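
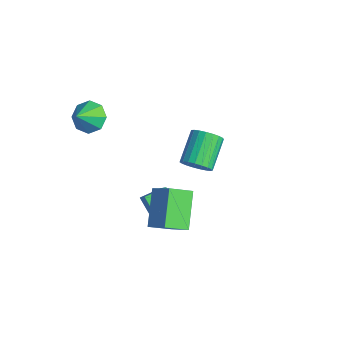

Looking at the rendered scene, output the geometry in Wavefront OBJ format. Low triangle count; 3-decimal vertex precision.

v -1.873 3.209 -3.585
v -1.154 3.499 -3.169
v -2.268 4.721 -2.098
v -2.987 4.431 -2.515
v -1.175 3.729 -3.453
v -2.29 4.951 -2.382
v -1.317 3.869 -3.76
v -2.431 5.091 -2.689
v -1.555 3.894 -4.037
v -2.669 5.116 -2.966
v -1.848 3.801 -4.236
v -2.962 5.023 -3.165
v -2.145 3.606 -4.322
v -3.259 4.828 -3.251
v -2.395 3.342 -4.281
v -3.509 4.564 -3.21
v -2.555 3.055 -4.12
v -3.669 4.277 -3.049
v -2.597 2.795 -3.866
v -3.711 4.017 -2.795
v -2.514 2.606 -3.564
v -3.628 3.828 -2.493
v -2.319 2.522 -3.265
v -3.434 3.744 -2.195
v -2.048 2.556 -3.022
v -3.162 3.778 -1.951
v -1.746 2.703 -2.876
v -2.861 3.925 -1.806
v -1.467 2.938 -2.853
v -2.581 4.16 -1.783
v -1.257 3.22 -2.957
v -2.371 4.442 -1.886
v 2.683 -1.755 -1.706
v 1.313 -0.818 -0.371
v 2.909 -0.609 -2.277
v 1.54 0.328 -0.942
v 3.92 -1.468 -0.638
v 2.551 -0.531 0.697
v 4.147 -0.322 -1.209
v 2.777 0.615 0.126
v 0.084 -0.901 -2.331
v 0.892 -1.03 -1.399
v 0.058 0.274 -2.146
v 0.866 0.145 -1.214
v 0.834 -0.785 -2.966
v 1.642 -0.914 -2.034
v 0.808 0.39 -2.781
v 1.616 0.261 -1.849
v -3.144 -2.026 1.843
v -2.263 -1.799 1.57
v -2.616 -2.934 2.797
v -2.505 -1.375 2.108
v -3.122 -1.332 2.491
v -3.752 -1.695 2.494
v -4.026 -2.252 2.115
v -3.783 -2.676 1.577
v -3.167 -2.719 1.194
v -2.537 -2.356 1.192
f 2 1 5
f 2 5 3
f 3 5 6
f 3 6 4
f 5 1 7
f 5 7 6
f 6 7 8
f 6 8 4
f 7 1 9
f 7 9 8
f 8 9 10
f 8 10 4
f 9 1 11
f 9 11 10
f 10 11 12
f 10 12 4
f 11 1 13
f 11 13 12
f 12 13 14
f 12 14 4
f 13 1 15
f 13 15 14
f 14 15 16
f 14 16 4
f 15 1 17
f 15 17 16
f 16 17 18
f 16 18 4
f 17 1 19
f 17 19 18
f 18 19 20
f 18 20 4
f 19 1 21
f 19 21 20
f 20 21 22
f 20 22 4
f 21 1 23
f 21 23 22
f 22 23 24
f 22 24 4
f 23 1 25
f 23 25 24
f 24 25 26
f 24 26 4
f 25 1 27
f 25 27 26
f 26 27 28
f 26 28 4
f 27 1 29
f 27 29 28
f 28 29 30
f 28 30 4
f 29 1 31
f 29 31 30
f 30 31 32
f 30 32 4
f 31 1 2
f 31 2 32
f 32 2 3
f 32 3 4
f 34 36 33
f 37 34 33
f 33 36 35
f 35 37 33
f 34 40 36
f 38 34 37
f 38 40 34
f 36 40 35
f 39 37 35
f 35 40 39
f 39 38 37
f 40 38 39
f 42 44 41
f 45 42 41
f 41 44 43
f 43 45 41
f 42 48 44
f 46 42 45
f 46 48 42
f 44 48 43
f 47 45 43
f 43 48 47
f 47 46 45
f 48 46 47
f 50 49 52
f 50 52 51
f 52 49 53
f 52 53 51
f 53 49 54
f 53 54 51
f 54 49 55
f 54 55 51
f 55 49 56
f 55 56 51
f 56 49 57
f 56 57 51
f 57 49 58
f 57 58 51
f 58 49 50
f 58 50 51



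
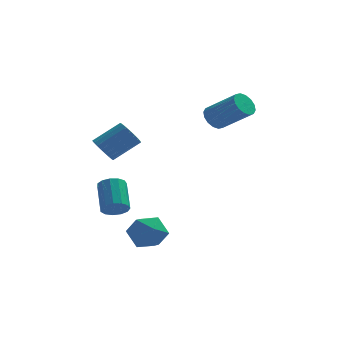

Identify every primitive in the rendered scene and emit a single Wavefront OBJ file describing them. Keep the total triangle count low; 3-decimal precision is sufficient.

v -3.094 0.686 -1.52
v -2.501 1.014 -1.816
v -2.732 2.442 -0.695
v -3.326 2.114 -0.4
v -2.828 1.139 -2.042
v -3.06 2.566 -0.921
v -3.241 1.119 -2.102
v -3.472 2.547 -0.981
v -3.606 0.962 -1.978
v -3.837 2.39 -0.857
v -3.81 0.718 -1.708
v -4.041 2.146 -0.587
v -3.786 0.463 -1.379
v -4.017 1.891 -0.258
v -3.542 0.279 -1.095
v -3.774 1.707 0.026
v -3.157 0.225 -0.945
v -3.388 1.652 0.176
v -2.752 0.316 -0.979
v -2.983 1.744 0.142
v -2.455 0.526 -1.184
v -2.686 1.953 -0.063
v -2.362 0.786 -1.496
v -2.593 2.214 -0.375
v -3.514 -1.868 3.397
v -3.022 -2.019 2.823
v -1.735 -1.504 3.79
v -2.226 -1.352 4.363
v -3.101 -1.714 2.765
v -1.814 -1.199 3.732
v -3.251 -1.436 2.816
v -1.963 -0.92 3.782
v -3.446 -1.232 2.968
v -2.159 -0.717 3.934
v -3.653 -1.138 3.193
v -2.366 -0.623 4.159
v -3.836 -1.171 3.454
v -2.549 -0.655 4.42
v -3.963 -1.324 3.705
v -2.676 -0.808 4.671
v -4.012 -1.571 3.903
v -2.725 -1.055 4.869
v -3.976 -1.869 4.013
v -2.689 -1.353 4.979
v -3.859 -2.167 4.017
v -2.572 -1.651 4.983
v -3.683 -2.413 3.913
v -2.396 -1.898 4.879
v -3.477 -2.566 3.72
v -2.19 -2.05 4.687
v -3.278 -2.597 3.472
v -1.991 -2.081 4.438
v -3.119 -2.502 3.21
v -1.832 -1.987 4.177
v -3.029 -2.298 2.981
v -1.742 -1.782 3.947
v 1.723 4.342 3.375
v 2.216 4.881 3.132
v 3.731 4.056 4.382
v 3.237 3.518 4.625
v 2.039 5.04 3.452
v 3.554 4.216 4.702
v 1.777 5.012 3.751
v 3.292 4.188 5.001
v 1.5 4.805 3.949
v 3.015 3.98 5.199
v 1.283 4.473 3.994
v 2.798 3.649 5.244
v 1.184 4.107 3.872
v 2.699 3.283 5.123
v 1.229 3.804 3.618
v 2.744 2.979 4.868
v 1.406 3.644 3.298
v 2.921 2.82 4.548
v 1.668 3.672 2.999
v 3.183 2.848 4.249
v 1.945 3.88 2.801
v 3.46 3.055 4.051
v 2.162 4.211 2.756
v 3.677 3.387 4.006
v 2.261 4.577 2.877
v 3.776 3.753 4.128
v -1.769 -0.848 -1.522
v -0.938 -1.47 -1.147
v -1.942 -1.93 -2.933
v -1.111 -2.552 -2.558
v -2.074 -2.536 -2.02
v -1.967 -1.868 -1.148
v -0.913 -1.532 -2.932
v -0.806 -0.864 -2.06
v -0.408 -1.893 -2.019
v -1.126 -2.514 -1.455
v -1.754 -0.886 -2.625
v -2.472 -1.507 -2.061
f 2 1 5
f 2 5 3
f 3 5 6
f 3 6 4
f 5 1 7
f 5 7 6
f 6 7 8
f 6 8 4
f 7 1 9
f 7 9 8
f 8 9 10
f 8 10 4
f 9 1 11
f 9 11 10
f 10 11 12
f 10 12 4
f 11 1 13
f 11 13 12
f 12 13 14
f 12 14 4
f 13 1 15
f 13 15 14
f 14 15 16
f 14 16 4
f 15 1 17
f 15 17 16
f 16 17 18
f 16 18 4
f 17 1 19
f 17 19 18
f 18 19 20
f 18 20 4
f 19 1 21
f 19 21 20
f 20 21 22
f 20 22 4
f 21 1 23
f 21 23 22
f 22 23 24
f 22 24 4
f 23 1 2
f 23 2 24
f 24 2 3
f 24 3 4
f 26 25 29
f 26 29 27
f 27 29 30
f 27 30 28
f 29 25 31
f 29 31 30
f 30 31 32
f 30 32 28
f 31 25 33
f 31 33 32
f 32 33 34
f 32 34 28
f 33 25 35
f 33 35 34
f 34 35 36
f 34 36 28
f 35 25 37
f 35 37 36
f 36 37 38
f 36 38 28
f 37 25 39
f 37 39 38
f 38 39 40
f 38 40 28
f 39 25 41
f 39 41 40
f 40 41 42
f 40 42 28
f 41 25 43
f 41 43 42
f 42 43 44
f 42 44 28
f 43 25 45
f 43 45 44
f 44 45 46
f 44 46 28
f 45 25 47
f 45 47 46
f 46 47 48
f 46 48 28
f 47 25 49
f 47 49 48
f 48 49 50
f 48 50 28
f 49 25 51
f 49 51 50
f 50 51 52
f 50 52 28
f 51 25 53
f 51 53 52
f 52 53 54
f 52 54 28
f 53 25 55
f 53 55 54
f 54 55 56
f 54 56 28
f 55 25 26
f 55 26 56
f 56 26 27
f 56 27 28
f 58 57 61
f 58 61 59
f 59 61 62
f 59 62 60
f 61 57 63
f 61 63 62
f 62 63 64
f 62 64 60
f 63 57 65
f 63 65 64
f 64 65 66
f 64 66 60
f 65 57 67
f 65 67 66
f 66 67 68
f 66 68 60
f 67 57 69
f 67 69 68
f 68 69 70
f 68 70 60
f 69 57 71
f 69 71 70
f 70 71 72
f 70 72 60
f 71 57 73
f 71 73 72
f 72 73 74
f 72 74 60
f 73 57 75
f 73 75 74
f 74 75 76
f 74 76 60
f 75 57 77
f 75 77 76
f 76 77 78
f 76 78 60
f 77 57 79
f 77 79 78
f 78 79 80
f 78 80 60
f 79 57 81
f 79 81 80
f 80 81 82
f 80 82 60
f 81 57 58
f 81 58 82
f 82 58 59
f 82 59 60
f 83 94 88
f 83 88 84
f 83 84 90
f 83 90 93
f 83 93 94
f 84 88 92
f 88 94 87
f 94 93 85
f 93 90 89
f 90 84 91
f 86 92 87
f 86 87 85
f 86 85 89
f 86 89 91
f 86 91 92
f 87 92 88
f 85 87 94
f 89 85 93
f 91 89 90
f 92 91 84



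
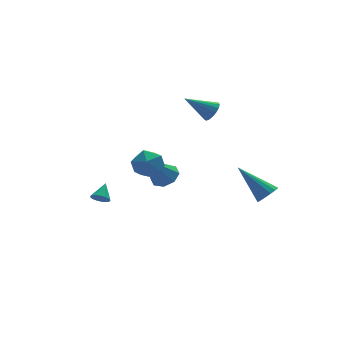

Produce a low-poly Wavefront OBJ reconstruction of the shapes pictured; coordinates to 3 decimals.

v 1.296 2.898 -2.029
v 1.918 2.456 -1.728
v 0.284 2.522 -0.491
v 1.949 3.06 -1.56
v 1.598 3.569 -1.667
v 1.07 3.685 -1.986
v 0.675 3.34 -2.33
v 0.644 2.736 -2.498
v 0.995 2.227 -2.392
v 1.523 2.111 -2.073
v 4.33 -3.288 -0.606
v 4.788 -3.433 -0.14
v 3.27 -2.032 0.826
v 4.909 -3.15 -0.299
v 4.874 -2.903 -0.541
v 4.694 -2.76 -0.8
v 4.416 -2.759 -1.007
v 4.115 -2.899 -1.107
v 3.871 -3.143 -1.073
v 3.751 -3.427 -0.913
v 3.785 -3.673 -0.671
v 3.966 -3.816 -0.412
v 4.244 -3.818 -0.205
v 4.545 -3.678 -0.105
v -2.818 0.746 -1.664
v -2.387 0.482 -1.733
v -2.322 1.394 -1.036
v -2.382 0.65 -1.91
v -2.476 0.84 -2.031
v -2.649 1.008 -2.068
v -2.86 1.117 -2.013
v -3.062 1.14 -1.877
v -3.208 1.074 -1.694
v -3.265 0.932 -1.503
v -3.219 0.748 -1.349
v -3.082 0.563 -1.268
v -2.884 0.421 -1.277
v -2.671 0.353 -1.376
v -2.492 0.375 -1.54
v -1.611 -1.182 2.07
v -1.015 -1.357 1.398
v -1.565 -2.603 2.482
v -0.969 -2.778 1.81
v -0.714 -2.268 2.525
v -0.743 -1.39 2.271
v -1.837 -2.57 1.609
v -1.866 -1.692 1.355
v -1.155 -2.216 1.113
v -0.461 -2.029 1.679
v -2.119 -1.931 2.201
v -1.425 -1.744 2.767
v 3.867 2.992 2.126
v 4.253 3.385 2.489
v 2.533 3.408 3.094
v 4.146 3.575 2.26
v 3.975 3.631 2.001
v 3.78 3.541 1.77
v 3.604 3.325 1.62
v 3.488 3.033 1.587
v 3.46 2.731 1.677
v 3.524 2.49 1.87
v 3.667 2.363 2.121
v 3.856 2.38 2.374
v 4.047 2.538 2.57
v 4.197 2.8 2.664
v 4.272 3.105 2.635
f 2 1 4
f 2 4 3
f 4 1 5
f 4 5 3
f 5 1 6
f 5 6 3
f 6 1 7
f 6 7 3
f 7 1 8
f 7 8 3
f 8 1 9
f 8 9 3
f 9 1 10
f 9 10 3
f 10 1 2
f 10 2 3
f 12 11 14
f 12 14 13
f 14 11 15
f 14 15 13
f 15 11 16
f 15 16 13
f 16 11 17
f 16 17 13
f 17 11 18
f 17 18 13
f 18 11 19
f 18 19 13
f 19 11 20
f 19 20 13
f 20 11 21
f 20 21 13
f 21 11 22
f 21 22 13
f 22 11 23
f 22 23 13
f 23 11 24
f 23 24 13
f 24 11 12
f 24 12 13
f 26 25 28
f 26 28 27
f 28 25 29
f 28 29 27
f 29 25 30
f 29 30 27
f 30 25 31
f 30 31 27
f 31 25 32
f 31 32 27
f 32 25 33
f 32 33 27
f 33 25 34
f 33 34 27
f 34 25 35
f 34 35 27
f 35 25 36
f 35 36 27
f 36 25 37
f 36 37 27
f 37 25 38
f 37 38 27
f 38 25 39
f 38 39 27
f 39 25 26
f 39 26 27
f 40 51 45
f 40 45 41
f 40 41 47
f 40 47 50
f 40 50 51
f 41 45 49
f 45 51 44
f 51 50 42
f 50 47 46
f 47 41 48
f 43 49 44
f 43 44 42
f 43 42 46
f 43 46 48
f 43 48 49
f 44 49 45
f 42 44 51
f 46 42 50
f 48 46 47
f 49 48 41
f 53 52 55
f 53 55 54
f 55 52 56
f 55 56 54
f 56 52 57
f 56 57 54
f 57 52 58
f 57 58 54
f 58 52 59
f 58 59 54
f 59 52 60
f 59 60 54
f 60 52 61
f 60 61 54
f 61 52 62
f 61 62 54
f 62 52 63
f 62 63 54
f 63 52 64
f 63 64 54
f 64 52 65
f 64 65 54
f 65 52 66
f 65 66 54
f 66 52 53
f 66 53 54



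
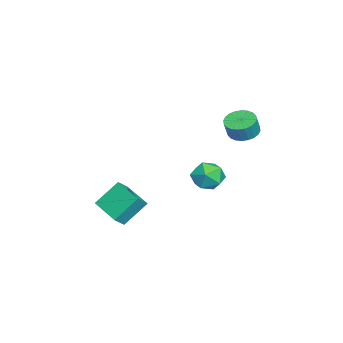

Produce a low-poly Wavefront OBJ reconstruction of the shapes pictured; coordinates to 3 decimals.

v -0.786 2.797 -0.896
v -0.257 2.591 0.075
v -0.463 1.089 -1.435
v 0.066 0.883 -0.464
v -1.047 1.046 -0.474
v -1.246 2.102 -0.141
v 0.526 1.578 -1.219
v 0.327 2.634 -0.886
v 0.555 1.837 -0.125
v -0.418 1.508 0.336
v -0.302 2.172 -1.696
v -1.275 1.843 -1.235
v -0.767 3.783 2.858
v 0.105 3.802 2.506
v 0.538 3.636 3.569
v -0.333 3.617 3.922
v 0.051 4.157 2.584
v 0.484 3.991 3.647
v -0.127 4.454 2.703
v 0.306 4.288 3.766
v -0.403 4.65 2.846
v 0.03 4.484 3.909
v -0.734 4.713 2.99
v -0.3 4.547 4.054
v -1.07 4.635 3.115
v -0.636 4.469 4.178
v -1.36 4.427 3.201
v -0.926 4.261 4.264
v -1.559 4.121 3.234
v -1.126 3.955 4.297
v -1.638 3.764 3.211
v -1.205 3.598 4.274
v -1.584 3.409 3.133
v -1.151 3.243 4.196
v -1.406 3.112 3.014
v -0.973 2.946 4.077
v -1.13 2.916 2.871
v -0.697 2.75 3.934
v -0.8 2.853 2.726
v -0.366 2.687 3.79
v -0.464 2.931 2.602
v -0.03 2.765 3.665
v -0.174 3.139 2.516
v 0.26 2.973 3.579
v 0.026 3.445 2.483
v 0.459 3.279 3.546
v -1.286 -4.34 -4.337
v -0.651 -4.753 -3.654
v -2.042 -3.124 -2.898
v -1.407 -3.537 -2.215
v 0.167 -2.883 -4.805
v 0.802 -3.296 -4.122
v -0.589 -1.667 -3.366
v 0.046 -2.08 -2.683
f 1 12 6
f 1 6 2
f 1 2 8
f 1 8 11
f 1 11 12
f 2 6 10
f 6 12 5
f 12 11 3
f 11 8 7
f 8 2 9
f 4 10 5
f 4 5 3
f 4 3 7
f 4 7 9
f 4 9 10
f 5 10 6
f 3 5 12
f 7 3 11
f 9 7 8
f 10 9 2
f 14 13 17
f 14 17 15
f 15 17 18
f 15 18 16
f 17 13 19
f 17 19 18
f 18 19 20
f 18 20 16
f 19 13 21
f 19 21 20
f 20 21 22
f 20 22 16
f 21 13 23
f 21 23 22
f 22 23 24
f 22 24 16
f 23 13 25
f 23 25 24
f 24 25 26
f 24 26 16
f 25 13 27
f 25 27 26
f 26 27 28
f 26 28 16
f 27 13 29
f 27 29 28
f 28 29 30
f 28 30 16
f 29 13 31
f 29 31 30
f 30 31 32
f 30 32 16
f 31 13 33
f 31 33 32
f 32 33 34
f 32 34 16
f 33 13 35
f 33 35 34
f 34 35 36
f 34 36 16
f 35 13 37
f 35 37 36
f 36 37 38
f 36 38 16
f 37 13 39
f 37 39 38
f 38 39 40
f 38 40 16
f 39 13 41
f 39 41 40
f 40 41 42
f 40 42 16
f 41 13 43
f 41 43 42
f 42 43 44
f 42 44 16
f 43 13 45
f 43 45 44
f 44 45 46
f 44 46 16
f 45 13 14
f 45 14 46
f 46 14 15
f 46 15 16
f 48 50 47
f 51 48 47
f 47 50 49
f 49 51 47
f 48 54 50
f 52 48 51
f 52 54 48
f 50 54 49
f 53 51 49
f 49 54 53
f 53 52 51
f 54 52 53



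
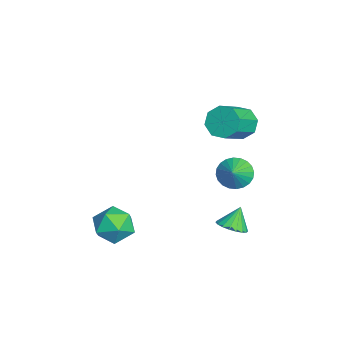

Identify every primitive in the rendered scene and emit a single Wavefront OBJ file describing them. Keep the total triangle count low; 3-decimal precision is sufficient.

v 3.837 3.173 -0.913
v 4.533 3.001 -0.559
v 3.403 3.607 0.153
v 4.584 3.334 -0.674
v 4.486 3.635 -0.837
v 4.259 3.845 -1.014
v 3.949 3.922 -1.172
v 3.617 3.851 -1.278
v 3.329 3.645 -1.312
v 3.141 3.346 -1.267
v 3.091 3.013 -1.152
v 3.188 2.711 -0.989
v 3.415 2.501 -0.812
v 3.725 2.425 -0.655
v 4.057 2.496 -0.548
v 4.346 2.702 -0.514
v -0.869 3.835 3.047
v -0.201 4.484 2.814
v 1.058 3.533 3.78
v 0.389 2.885 4.013
v -0.551 4.653 3.437
v 0.707 3.702 4.404
v -1.088 4.343 3.831
v 0.17 3.392 4.798
v -1.497 3.736 3.766
v -0.238 2.785 4.733
v -1.538 3.187 3.28
v -0.279 2.236 4.246
v -1.187 3.018 2.656
v 0.071 2.067 3.623
v -0.65 3.328 2.262
v 0.608 2.377 3.229
v -0.242 3.935 2.327
v 1.017 2.984 3.294
v -2.398 3.733 -1.781
v -1.911 4.438 -2.215
v -1.382 3.527 -0.979
v -2.087 4.627 -1.943
v -2.31 4.68 -1.647
v -2.547 4.589 -1.371
v -2.76 4.367 -1.158
v -2.919 4.049 -1.039
v -2.998 3.683 -1.033
v -2.986 3.325 -1.141
v -2.884 3.029 -1.347
v -2.708 2.84 -1.618
v -2.485 2.787 -1.915
v -2.249 2.878 -2.19
v -2.035 3.1 -2.404
v -1.876 3.418 -2.523
v -1.797 3.784 -2.528
v -1.81 4.142 -2.42
v 3.353 -1.327 -1.59
v 3.956 -2.069 -0.957
v 1.964 -2.551 -1.703
v 2.567 -3.293 -1.07
v 2.156 -2.334 -0.594
v 3.015 -1.578 -0.524
v 2.905 -3.042 -2.136
v 3.764 -2.286 -2.066
v 3.678 -3.129 -1.294
v 3.216 -2.692 -0.342
v 2.704 -1.928 -2.318
v 2.242 -1.491 -1.366
f 2 1 4
f 2 4 3
f 4 1 5
f 4 5 3
f 5 1 6
f 5 6 3
f 6 1 7
f 6 7 3
f 7 1 8
f 7 8 3
f 8 1 9
f 8 9 3
f 9 1 10
f 9 10 3
f 10 1 11
f 10 11 3
f 11 1 12
f 11 12 3
f 12 1 13
f 12 13 3
f 13 1 14
f 13 14 3
f 14 1 15
f 14 15 3
f 15 1 16
f 15 16 3
f 16 1 2
f 16 2 3
f 18 17 21
f 18 21 19
f 19 21 22
f 19 22 20
f 21 17 23
f 21 23 22
f 22 23 24
f 22 24 20
f 23 17 25
f 23 25 24
f 24 25 26
f 24 26 20
f 25 17 27
f 25 27 26
f 26 27 28
f 26 28 20
f 27 17 29
f 27 29 28
f 28 29 30
f 28 30 20
f 29 17 31
f 29 31 30
f 30 31 32
f 30 32 20
f 31 17 33
f 31 33 32
f 32 33 34
f 32 34 20
f 33 17 18
f 33 18 34
f 34 18 19
f 34 19 20
f 36 35 38
f 36 38 37
f 38 35 39
f 38 39 37
f 39 35 40
f 39 40 37
f 40 35 41
f 40 41 37
f 41 35 42
f 41 42 37
f 42 35 43
f 42 43 37
f 43 35 44
f 43 44 37
f 44 35 45
f 44 45 37
f 45 35 46
f 45 46 37
f 46 35 47
f 46 47 37
f 47 35 48
f 47 48 37
f 48 35 49
f 48 49 37
f 49 35 50
f 49 50 37
f 50 35 51
f 50 51 37
f 51 35 52
f 51 52 37
f 52 35 36
f 52 36 37
f 53 64 58
f 53 58 54
f 53 54 60
f 53 60 63
f 53 63 64
f 54 58 62
f 58 64 57
f 64 63 55
f 63 60 59
f 60 54 61
f 56 62 57
f 56 57 55
f 56 55 59
f 56 59 61
f 56 61 62
f 57 62 58
f 55 57 64
f 59 55 63
f 61 59 60
f 62 61 54



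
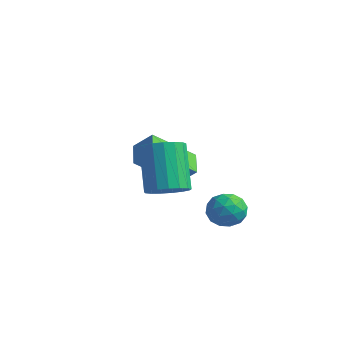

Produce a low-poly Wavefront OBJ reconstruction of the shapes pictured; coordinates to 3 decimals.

v 2.911 2.722 -1.371
v 3.437 2.913 -1.896
v 3.443 1.607 -1.244
v 3.969 1.798 -1.769
v 3.97 2.141 -1.082
v 3.641 2.83 -1.16
v 3.239 1.69 -1.98
v 2.91 2.379 -2.058
v 3.64 2.276 -2.272
v 4.092 2.554 -1.717
v 2.788 1.966 -1.423
v 3.24 2.244 -0.868
v 3.127 2.915 -1.644
v 3.753 1.605 -1.496
v 3.753 1.806 -1.092
v 4.062 1.918 -1.4
v 3.247 2.866 -1.212
v 3.557 2.979 -1.521
v 3.87 2.525 -1.043
v 3.323 1.541 -1.619
v 3.633 1.654 -1.928
v 2.818 2.602 -1.74
v 3.127 2.714 -2.048
v 3.01 1.995 -2.097
v 3.556 2.653 -2.174
v 3.868 1.998 -2.1
v 3.439 1.934 -2.223
v 3.246 2.339 -2.269
v 3.821 2.817 -1.848
v 4.134 2.161 -1.774
v 4.134 2.363 -1.37
v 3.941 2.768 -1.416
v 3.941 2.442 -2.069
v 2.746 2.359 -1.366
v 3.059 1.703 -1.292
v 2.939 1.752 -1.724
v 2.746 2.157 -1.77
v 3.012 2.522 -1.04
v 3.324 1.867 -0.966
v 3.634 2.181 -0.871
v 3.441 2.586 -0.917
v 2.939 2.078 -1.071
v -0.975 2.018 -0.816
v -1.688 2.665 -0.422
v -0.311 3.558 -2.145
v -1.024 4.205 -1.751
v -0.296 2.335 -0.109
v -1.009 2.982 0.285
v 0.368 3.875 -1.438
v -0.345 4.522 -1.044
v 2.647 0.241 -0.188
v 3.142 -0.187 0.272
v 2.208 0.471 1.889
v 1.713 0.899 1.428
v 3.319 0.15 0.236
v 2.385 0.809 1.853
v 3.342 0.509 0.104
v 2.408 1.167 1.721
v 3.206 0.806 -0.096
v 2.272 1.464 1.521
v 2.941 0.973 -0.317
v 2.007 1.632 1.3
v 2.61 0.973 -0.508
v 1.676 1.632 1.109
v 2.287 0.805 -0.626
v 1.353 1.464 0.99
v 2.046 0.508 -0.644
v 1.112 1.166 0.973
v 1.943 0.149 -0.558
v 1.009 0.808 1.059
v 2.002 -0.188 -0.386
v 1.068 0.47 1.23
v 2.208 -0.428 -0.17
v 1.274 0.231 1.447
v 2.515 -0.514 0.042
v 1.581 0.145 1.659
v 2.852 -0.427 0.202
v 1.918 0.232 1.819
f 1 38 17
f 38 12 41
f 17 41 6
f 38 41 17
f 1 17 13
f 17 6 18
f 13 18 2
f 17 18 13
f 1 13 22
f 13 2 23
f 22 23 8
f 13 23 22
f 1 22 34
f 22 8 37
f 34 37 11
f 22 37 34
f 1 34 38
f 34 11 42
f 38 42 12
f 34 42 38
f 2 18 29
f 18 6 32
f 29 32 10
f 18 32 29
f 6 41 19
f 41 12 40
f 19 40 5
f 41 40 19
f 12 42 39
f 42 11 35
f 39 35 3
f 42 35 39
f 11 37 36
f 37 8 24
f 36 24 7
f 37 24 36
f 8 23 28
f 23 2 25
f 28 25 9
f 23 25 28
f 4 30 16
f 30 10 31
f 16 31 5
f 30 31 16
f 4 16 14
f 16 5 15
f 14 15 3
f 16 15 14
f 4 14 21
f 14 3 20
f 21 20 7
f 14 20 21
f 4 21 26
f 21 7 27
f 26 27 9
f 21 27 26
f 4 26 30
f 26 9 33
f 30 33 10
f 26 33 30
f 5 31 19
f 31 10 32
f 19 32 6
f 31 32 19
f 3 15 39
f 15 5 40
f 39 40 12
f 15 40 39
f 7 20 36
f 20 3 35
f 36 35 11
f 20 35 36
f 9 27 28
f 27 7 24
f 28 24 8
f 27 24 28
f 10 33 29
f 33 9 25
f 29 25 2
f 33 25 29
f 44 46 43
f 47 44 43
f 43 46 45
f 45 47 43
f 44 50 46
f 48 44 47
f 48 50 44
f 46 50 45
f 49 47 45
f 45 50 49
f 49 48 47
f 50 48 49
f 52 51 55
f 52 55 53
f 53 55 56
f 53 56 54
f 55 51 57
f 55 57 56
f 56 57 58
f 56 58 54
f 57 51 59
f 57 59 58
f 58 59 60
f 58 60 54
f 59 51 61
f 59 61 60
f 60 61 62
f 60 62 54
f 61 51 63
f 61 63 62
f 62 63 64
f 62 64 54
f 63 51 65
f 63 65 64
f 64 65 66
f 64 66 54
f 65 51 67
f 65 67 66
f 66 67 68
f 66 68 54
f 67 51 69
f 67 69 68
f 68 69 70
f 68 70 54
f 69 51 71
f 69 71 70
f 70 71 72
f 70 72 54
f 71 51 73
f 71 73 72
f 72 73 74
f 72 74 54
f 73 51 75
f 73 75 74
f 74 75 76
f 74 76 54
f 75 51 77
f 75 77 76
f 76 77 78
f 76 78 54
f 77 51 52
f 77 52 78
f 78 52 53
f 78 53 54



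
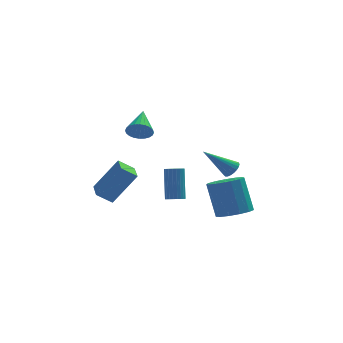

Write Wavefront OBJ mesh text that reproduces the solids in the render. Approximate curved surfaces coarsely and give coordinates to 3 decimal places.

v -0.906 0.912 2.091
v -0.679 0.601 2.639
v -0.534 2.308 2.729
v -0.463 0.61 2.492
v -0.314 0.665 2.285
v -0.256 0.758 2.047
v -0.296 0.874 1.817
v -0.43 0.996 1.628
v -0.636 1.105 1.509
v -0.883 1.185 1.48
v -1.134 1.223 1.543
v -1.35 1.213 1.69
v -1.499 1.158 1.898
v -1.557 1.065 2.135
v -1.516 0.949 2.366
v -1.383 0.827 2.555
v -1.177 0.718 2.673
v -0.93 0.639 2.703
v -2.009 2.631 -3.557
v -2.795 2.68 -2.974
v -2 3.808 -3.643
v -2.786 3.857 -3.06
v -0.774 2.743 -1.9
v -1.56 2.792 -1.317
v -0.765 3.92 -1.986
v -1.551 3.969 -1.403
v 3.806 2.651 -1.755
v 4.161 2.531 -1.366
v 2.414 2.729 -0.465
v 4.169 2.756 -1.37
v 4.116 2.962 -1.44
v 4.008 3.114 -1.566
v 3.866 3.186 -1.723
v 3.713 3.166 -1.887
v 3.577 3.057 -2.028
v 3.48 2.877 -2.121
v 3.439 2.658 -2.151
v 3.462 2.438 -2.113
v 3.545 2.255 -2.013
v 3.672 2.14 -1.868
v 3.823 2.113 -1.704
v 3.971 2.18 -1.549
v 4.09 2.328 -1.429
v 4.006 2.72 -4.886
v 4.655 3.398 -5.087
v 4.324 4.258 -3.255
v 3.674 3.58 -3.054
v 4.179 3.586 -5.261
v 3.848 4.446 -3.43
v 3.648 3.5 -5.316
v 3.317 4.36 -3.485
v 3.23 3.165 -5.235
v 2.899 4.025 -3.404
v 3.059 2.69 -5.043
v 2.728 3.55 -3.211
v 3.188 2.224 -4.8
v 2.857 3.084 -2.969
v 3.577 1.915 -4.585
v 3.246 2.775 -2.754
v 4.102 1.862 -4.465
v 3.771 2.722 -2.634
v 4.596 2.082 -4.479
v 4.265 2.942 -2.648
v 4.903 2.504 -4.622
v 4.572 3.364 -2.791
v 4.925 2.994 -4.848
v 4.594 3.854 -3.017
v 0.964 2.144 -3.298
v 1.292 2.464 -3.496
v 1.385 3.357 -1.901
v 1.056 3.036 -1.702
v 1.123 2.553 -3.536
v 1.216 3.446 -1.941
v 0.93 2.58 -3.54
v 1.023 3.472 -1.945
v 0.742 2.54 -3.506
v 0.835 3.433 -1.911
v 0.588 2.44 -3.441
v 0.68 3.333 -1.846
v 0.49 2.295 -3.355
v 0.583 3.187 -1.76
v 0.465 2.127 -3.259
v 0.558 3.019 -1.664
v 0.516 1.961 -3.169
v 0.609 2.853 -1.574
v 0.635 1.823 -3.099
v 0.728 2.716 -1.504
v 0.804 1.734 -3.059
v 0.897 2.627 -1.464
v 0.997 1.708 -3.055
v 1.09 2.6 -1.46
v 1.185 1.747 -3.089
v 1.278 2.64 -1.494
v 1.34 1.847 -3.154
v 1.432 2.74 -1.559
v 1.437 1.993 -3.24
v 1.53 2.885 -1.645
v 1.462 2.161 -3.336
v 1.555 3.053 -1.741
v 1.411 2.327 -3.426
v 1.504 3.219 -1.831
f 2 1 4
f 2 4 3
f 4 1 5
f 4 5 3
f 5 1 6
f 5 6 3
f 6 1 7
f 6 7 3
f 7 1 8
f 7 8 3
f 8 1 9
f 8 9 3
f 9 1 10
f 9 10 3
f 10 1 11
f 10 11 3
f 11 1 12
f 11 12 3
f 12 1 13
f 12 13 3
f 13 1 14
f 13 14 3
f 14 1 15
f 14 15 3
f 15 1 16
f 15 16 3
f 16 1 17
f 16 17 3
f 17 1 18
f 17 18 3
f 18 1 2
f 18 2 3
f 20 22 19
f 23 20 19
f 19 22 21
f 21 23 19
f 20 26 22
f 24 20 23
f 24 26 20
f 22 26 21
f 25 23 21
f 21 26 25
f 25 24 23
f 26 24 25
f 28 27 30
f 28 30 29
f 30 27 31
f 30 31 29
f 31 27 32
f 31 32 29
f 32 27 33
f 32 33 29
f 33 27 34
f 33 34 29
f 34 27 35
f 34 35 29
f 35 27 36
f 35 36 29
f 36 27 37
f 36 37 29
f 37 27 38
f 37 38 29
f 38 27 39
f 38 39 29
f 39 27 40
f 39 40 29
f 40 27 41
f 40 41 29
f 41 27 42
f 41 42 29
f 42 27 43
f 42 43 29
f 43 27 28
f 43 28 29
f 45 44 48
f 45 48 46
f 46 48 49
f 46 49 47
f 48 44 50
f 48 50 49
f 49 50 51
f 49 51 47
f 50 44 52
f 50 52 51
f 51 52 53
f 51 53 47
f 52 44 54
f 52 54 53
f 53 54 55
f 53 55 47
f 54 44 56
f 54 56 55
f 55 56 57
f 55 57 47
f 56 44 58
f 56 58 57
f 57 58 59
f 57 59 47
f 58 44 60
f 58 60 59
f 59 60 61
f 59 61 47
f 60 44 62
f 60 62 61
f 61 62 63
f 61 63 47
f 62 44 64
f 62 64 63
f 63 64 65
f 63 65 47
f 64 44 66
f 64 66 65
f 65 66 67
f 65 67 47
f 66 44 45
f 66 45 67
f 67 45 46
f 67 46 47
f 69 68 72
f 69 72 70
f 70 72 73
f 70 73 71
f 72 68 74
f 72 74 73
f 73 74 75
f 73 75 71
f 74 68 76
f 74 76 75
f 75 76 77
f 75 77 71
f 76 68 78
f 76 78 77
f 77 78 79
f 77 79 71
f 78 68 80
f 78 80 79
f 79 80 81
f 79 81 71
f 80 68 82
f 80 82 81
f 81 82 83
f 81 83 71
f 82 68 84
f 82 84 83
f 83 84 85
f 83 85 71
f 84 68 86
f 84 86 85
f 85 86 87
f 85 87 71
f 86 68 88
f 86 88 87
f 87 88 89
f 87 89 71
f 88 68 90
f 88 90 89
f 89 90 91
f 89 91 71
f 90 68 92
f 90 92 91
f 91 92 93
f 91 93 71
f 92 68 94
f 92 94 93
f 93 94 95
f 93 95 71
f 94 68 96
f 94 96 95
f 95 96 97
f 95 97 71
f 96 68 98
f 96 98 97
f 97 98 99
f 97 99 71
f 98 68 100
f 98 100 99
f 99 100 101
f 99 101 71
f 100 68 69
f 100 69 101
f 101 69 70
f 101 70 71



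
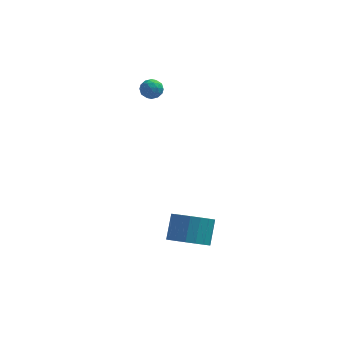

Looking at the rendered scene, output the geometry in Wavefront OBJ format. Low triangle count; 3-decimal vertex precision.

v 1.031 -4.165 -4.034
v 2.112 -4.128 -4.234
v 2.29 -3.118 -3.086
v 1.209 -3.155 -2.886
v 1.936 -3.772 -4.52
v 2.114 -2.762 -3.372
v 1.581 -3.494 -4.71
v 1.759 -2.483 -3.562
v 1.117 -3.349 -4.766
v 1.295 -2.338 -3.618
v 0.636 -3.365 -4.677
v 0.814 -2.354 -3.529
v 0.233 -3.54 -4.461
v 0.411 -2.529 -3.312
v -0.012 -3.839 -4.16
v 0.166 -2.828 -3.011
v -0.05 -4.202 -3.834
v 0.128 -3.192 -2.686
v 0.126 -4.558 -3.548
v 0.304 -3.548 -2.4
v 0.481 -4.837 -3.358
v 0.659 -3.826 -2.21
v 0.945 -4.982 -3.302
v 1.123 -3.971 -2.154
v 1.426 -4.966 -3.391
v 1.604 -3.955 -2.243
v 1.829 -4.791 -3.608
v 2.007 -3.78 -2.459
v 2.074 -4.492 -3.909
v 2.252 -3.481 -2.76
v -1.384 2.345 2.838
v -0.778 2.194 3.023
v -1.682 1.346 2.997
v -1.076 1.195 3.182
v -1.446 1.578 3.559
v -1.261 2.195 3.46
v -1.199 1.345 2.56
v -1.014 1.962 2.461
v -0.663 1.575 2.851
v -0.816 1.719 3.468
v -1.644 1.821 2.552
v -1.797 1.965 3.169
v -1.055 2.357 2.916
v -1.405 1.183 3.104
v -1.623 1.408 3.325
v -1.266 1.319 3.434
v -1.339 2.358 3.173
v -0.982 2.269 3.282
v -1.375 1.907 3.597
v -1.478 1.271 2.738
v -1.121 1.182 2.847
v -1.194 2.221 2.586
v -0.837 2.132 2.695
v -1.085 1.633 2.423
v -0.631 1.905 2.924
v -0.806 1.317 3.018
v -0.878 1.406 2.652
v -0.77 1.769 2.594
v -0.721 1.989 3.287
v -0.896 1.402 3.381
v -1.113 1.627 3.602
v -1.005 1.99 3.544
v -0.653 1.626 3.186
v -1.564 2.138 2.639
v -1.739 1.551 2.733
v -1.455 1.55 2.476
v -1.347 1.913 2.418
v -1.654 2.223 3.002
v -1.829 1.635 3.096
v -1.69 1.771 3.426
v -1.582 2.134 3.368
v -1.807 1.914 2.834
f 2 1 5
f 2 5 3
f 3 5 6
f 3 6 4
f 5 1 7
f 5 7 6
f 6 7 8
f 6 8 4
f 7 1 9
f 7 9 8
f 8 9 10
f 8 10 4
f 9 1 11
f 9 11 10
f 10 11 12
f 10 12 4
f 11 1 13
f 11 13 12
f 12 13 14
f 12 14 4
f 13 1 15
f 13 15 14
f 14 15 16
f 14 16 4
f 15 1 17
f 15 17 16
f 16 17 18
f 16 18 4
f 17 1 19
f 17 19 18
f 18 19 20
f 18 20 4
f 19 1 21
f 19 21 20
f 20 21 22
f 20 22 4
f 21 1 23
f 21 23 22
f 22 23 24
f 22 24 4
f 23 1 25
f 23 25 24
f 24 25 26
f 24 26 4
f 25 1 27
f 25 27 26
f 26 27 28
f 26 28 4
f 27 1 29
f 27 29 28
f 28 29 30
f 28 30 4
f 29 1 2
f 29 2 30
f 30 2 3
f 30 3 4
f 31 68 47
f 68 42 71
f 47 71 36
f 68 71 47
f 31 47 43
f 47 36 48
f 43 48 32
f 47 48 43
f 31 43 52
f 43 32 53
f 52 53 38
f 43 53 52
f 31 52 64
f 52 38 67
f 64 67 41
f 52 67 64
f 31 64 68
f 64 41 72
f 68 72 42
f 64 72 68
f 32 48 59
f 48 36 62
f 59 62 40
f 48 62 59
f 36 71 49
f 71 42 70
f 49 70 35
f 71 70 49
f 42 72 69
f 72 41 65
f 69 65 33
f 72 65 69
f 41 67 66
f 67 38 54
f 66 54 37
f 67 54 66
f 38 53 58
f 53 32 55
f 58 55 39
f 53 55 58
f 34 60 46
f 60 40 61
f 46 61 35
f 60 61 46
f 34 46 44
f 46 35 45
f 44 45 33
f 46 45 44
f 34 44 51
f 44 33 50
f 51 50 37
f 44 50 51
f 34 51 56
f 51 37 57
f 56 57 39
f 51 57 56
f 34 56 60
f 56 39 63
f 60 63 40
f 56 63 60
f 35 61 49
f 61 40 62
f 49 62 36
f 61 62 49
f 33 45 69
f 45 35 70
f 69 70 42
f 45 70 69
f 37 50 66
f 50 33 65
f 66 65 41
f 50 65 66
f 39 57 58
f 57 37 54
f 58 54 38
f 57 54 58
f 40 63 59
f 63 39 55
f 59 55 32
f 63 55 59



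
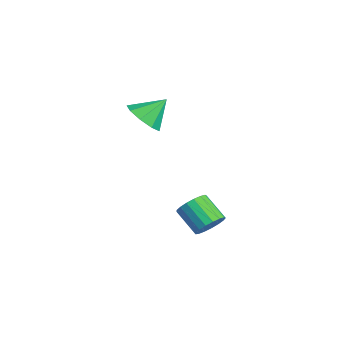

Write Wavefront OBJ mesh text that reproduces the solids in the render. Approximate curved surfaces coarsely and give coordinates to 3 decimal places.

v 0.128 -3.004 3.234
v 1.03 -3.443 3.685
v 0.132 -1.876 4.326
v 1.224 -2.938 3.162
v 0.904 -2.464 2.673
v 0.222 -2.242 2.446
v -0.505 -2.377 2.589
v -0.935 -2.806 3.033
v -0.868 -3.327 3.571
v -0.335 -3.697 3.952
v 0.415 -3.743 3.997
v 3.086 -0.622 -2.89
v 3.672 -1.054 -2.432
v 2.501 -1.629 -1.473
v 1.914 -1.198 -1.93
v 3.648 -0.689 -2.243
v 2.477 -1.264 -1.283
v 3.496 -0.309 -2.202
v 2.324 -0.884 -1.242
v 3.249 -0.001 -2.318
v 2.077 -0.576 -1.359
v 2.965 0.165 -2.566
v 1.793 -0.41 -1.606
v 2.708 0.15 -2.887
v 1.537 -0.425 -1.928
v 2.538 -0.041 -3.21
v 1.367 -0.617 -2.25
v 2.494 -0.366 -3.459
v 1.322 -0.941 -2.499
v 2.585 -0.749 -3.577
v 1.413 -1.325 -2.618
v 2.791 -1.104 -3.539
v 1.619 -1.679 -2.579
v 3.064 -1.348 -3.351
v 1.893 -1.923 -2.392
v 3.342 -1.426 -3.058
v 2.171 -2.001 -2.099
v 3.562 -1.319 -2.726
v 2.391 -1.895 -1.767
f 2 1 4
f 2 4 3
f 4 1 5
f 4 5 3
f 5 1 6
f 5 6 3
f 6 1 7
f 6 7 3
f 7 1 8
f 7 8 3
f 8 1 9
f 8 9 3
f 9 1 10
f 9 10 3
f 10 1 11
f 10 11 3
f 11 1 2
f 11 2 3
f 13 12 16
f 13 16 14
f 14 16 17
f 14 17 15
f 16 12 18
f 16 18 17
f 17 18 19
f 17 19 15
f 18 12 20
f 18 20 19
f 19 20 21
f 19 21 15
f 20 12 22
f 20 22 21
f 21 22 23
f 21 23 15
f 22 12 24
f 22 24 23
f 23 24 25
f 23 25 15
f 24 12 26
f 24 26 25
f 25 26 27
f 25 27 15
f 26 12 28
f 26 28 27
f 27 28 29
f 27 29 15
f 28 12 30
f 28 30 29
f 29 30 31
f 29 31 15
f 30 12 32
f 30 32 31
f 31 32 33
f 31 33 15
f 32 12 34
f 32 34 33
f 33 34 35
f 33 35 15
f 34 12 36
f 34 36 35
f 35 36 37
f 35 37 15
f 36 12 38
f 36 38 37
f 37 38 39
f 37 39 15
f 38 12 13
f 38 13 39
f 39 13 14
f 39 14 15



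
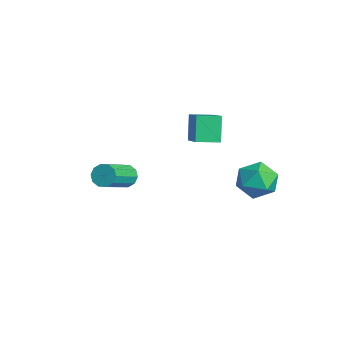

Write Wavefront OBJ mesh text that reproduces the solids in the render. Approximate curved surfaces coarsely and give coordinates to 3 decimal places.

v 0.683 3.809 -2.728
v 1.225 4.257 -1.876
v 2.235 3.523 -3.564
v 2.777 3.971 -2.712
v 2.269 2.998 -2.594
v 1.31 3.174 -2.077
v 2.15 4.606 -3.363
v 1.191 4.782 -2.846
v 2.131 4.749 -2.269
v 2.205 3.755 -1.793
v 1.255 4.025 -3.647
v 1.329 3.031 -3.171
v -2.761 -0.992 -4.26
v -2.206 -0.696 -4.489
v -1.043 -2.073 -3.45
v -1.599 -2.368 -3.22
v -2.309 -0.514 -4.132
v -1.147 -1.891 -3.093
v -2.585 -0.514 -3.824
v -1.423 -1.891 -2.785
v -2.929 -0.697 -3.682
v -1.766 -2.074 -2.643
v -3.208 -0.992 -3.76
v -2.046 -2.369 -2.721
v -3.317 -1.287 -4.03
v -2.154 -2.664 -2.991
v -3.213 -1.469 -4.387
v -2.051 -2.846 -3.348
v -2.937 -1.469 -4.695
v -1.775 -2.846 -3.656
v -2.594 -1.286 -4.837
v -1.431 -2.663 -3.798
v -2.314 -0.991 -4.759
v -1.152 -2.368 -3.72
v -4.247 2.601 -3.378
v -4.953 2.875 -2.026
v -4.045 3.797 -3.515
v -4.751 4.071 -2.163
v -2.629 2.429 -2.497
v -3.335 2.703 -1.145
v -2.427 3.625 -2.634
v -3.133 3.899 -1.282
f 1 12 6
f 1 6 2
f 1 2 8
f 1 8 11
f 1 11 12
f 2 6 10
f 6 12 5
f 12 11 3
f 11 8 7
f 8 2 9
f 4 10 5
f 4 5 3
f 4 3 7
f 4 7 9
f 4 9 10
f 5 10 6
f 3 5 12
f 7 3 11
f 9 7 8
f 10 9 2
f 14 13 17
f 14 17 15
f 15 17 18
f 15 18 16
f 17 13 19
f 17 19 18
f 18 19 20
f 18 20 16
f 19 13 21
f 19 21 20
f 20 21 22
f 20 22 16
f 21 13 23
f 21 23 22
f 22 23 24
f 22 24 16
f 23 13 25
f 23 25 24
f 24 25 26
f 24 26 16
f 25 13 27
f 25 27 26
f 26 27 28
f 26 28 16
f 27 13 29
f 27 29 28
f 28 29 30
f 28 30 16
f 29 13 31
f 29 31 30
f 30 31 32
f 30 32 16
f 31 13 33
f 31 33 32
f 32 33 34
f 32 34 16
f 33 13 14
f 33 14 34
f 34 14 15
f 34 15 16
f 36 38 35
f 39 36 35
f 35 38 37
f 37 39 35
f 36 42 38
f 40 36 39
f 40 42 36
f 38 42 37
f 41 39 37
f 37 42 41
f 41 40 39
f 42 40 41



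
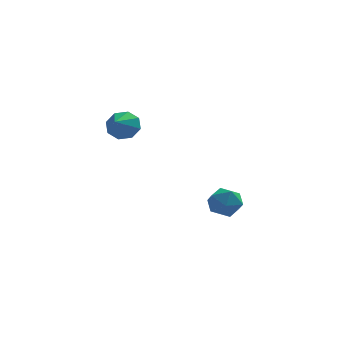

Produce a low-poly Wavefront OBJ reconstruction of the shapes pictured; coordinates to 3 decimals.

v -0.313 3.279 -3.992
v 0.273 3.641 -4.078
v 0.287 2.339 -3.862
v 0.873 2.701 -3.948
v 0.489 2.791 -3.376
v 0.119 3.372 -3.457
v 0.441 2.608 -4.483
v 0.071 3.189 -4.564
v 0.739 3.226 -4.381
v 0.769 3.339 -3.697
v -0.209 2.641 -4.243
v -0.179 2.754 -3.559
v -2.999 0.646 0.372
v -2.499 0.686 0.683
v -3.221 -0.286 0.848
v -2.85 0.877 0.894
v -3.288 0.933 0.799
v -3.556 0.821 0.453
v -3.498 0.606 0.06
v -3.148 0.415 -0.15
v -2.71 0.359 -0.055
v -2.441 0.471 0.29
f 1 12 6
f 1 6 2
f 1 2 8
f 1 8 11
f 1 11 12
f 2 6 10
f 6 12 5
f 12 11 3
f 11 8 7
f 8 2 9
f 4 10 5
f 4 5 3
f 4 3 7
f 4 7 9
f 4 9 10
f 5 10 6
f 3 5 12
f 7 3 11
f 9 7 8
f 10 9 2
f 14 13 16
f 14 16 15
f 16 13 17
f 16 17 15
f 17 13 18
f 17 18 15
f 18 13 19
f 18 19 15
f 19 13 20
f 19 20 15
f 20 13 21
f 20 21 15
f 21 13 22
f 21 22 15
f 22 13 14
f 22 14 15



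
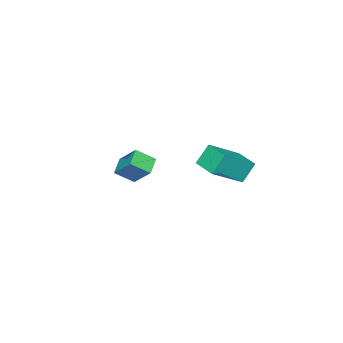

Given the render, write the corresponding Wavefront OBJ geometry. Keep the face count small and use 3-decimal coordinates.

v -4.132 -2.071 -3.041
v -3.982 -1.034 -1.982
v -3.271 -1.774 -3.453
v -3.12 -0.737 -2.394
v -3.56 -2.823 -2.386
v -3.409 -1.786 -1.327
v -2.698 -2.526 -2.798
v -2.548 -1.489 -1.739
v -3.826 3.62 0.066
v -2.317 2.967 1.169
v -3.3 4.809 0.051
v -1.791 4.155 1.154
v -3.229 3.345 -0.914
v -1.72 2.691 0.189
v -2.703 4.533 -0.929
v -1.194 3.88 0.174
f 2 4 1
f 5 2 1
f 1 4 3
f 3 5 1
f 2 8 4
f 6 2 5
f 6 8 2
f 4 8 3
f 7 5 3
f 3 8 7
f 7 6 5
f 8 6 7
f 10 12 9
f 13 10 9
f 9 12 11
f 11 13 9
f 10 16 12
f 14 10 13
f 14 16 10
f 12 16 11
f 15 13 11
f 11 16 15
f 15 14 13
f 16 14 15



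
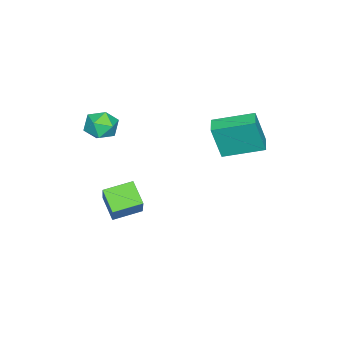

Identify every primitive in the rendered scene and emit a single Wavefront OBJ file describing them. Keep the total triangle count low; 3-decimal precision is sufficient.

v -0.033 -1.639 -4.976
v -0.771 -2.497 -4.187
v -1.021 -0.532 -4.696
v -1.759 -1.391 -3.907
v 0.919 -1.149 -3.553
v 0.181 -2.008 -2.764
v -0.069 -0.043 -3.273
v -0.807 -0.901 -2.484
v -0.596 -1.489 1.813
v -0.009 -1.424 1.128
v -0.011 -2.776 2.192
v 0.576 -2.711 1.507
v 0.645 -2.153 2.215
v 0.283 -1.358 1.981
v -0.303 -2.842 1.339
v -0.665 -2.047 1.105
v 0.171 -2.26 0.835
v 0.757 -1.835 1.376
v -0.777 -2.365 1.944
v -0.191 -1.94 2.485
v -2.908 2.683 -0.33
v -2.635 2.237 1.56
v -3.654 4.567 0.222
v -3.381 4.121 2.111
v -2.039 3.039 -0.371
v -1.766 2.593 1.518
v -2.785 4.923 0.18
v -2.512 4.477 2.07
f 2 4 1
f 5 2 1
f 1 4 3
f 3 5 1
f 2 8 4
f 6 2 5
f 6 8 2
f 4 8 3
f 7 5 3
f 3 8 7
f 7 6 5
f 8 6 7
f 9 20 14
f 9 14 10
f 9 10 16
f 9 16 19
f 9 19 20
f 10 14 18
f 14 20 13
f 20 19 11
f 19 16 15
f 16 10 17
f 12 18 13
f 12 13 11
f 12 11 15
f 12 15 17
f 12 17 18
f 13 18 14
f 11 13 20
f 15 11 19
f 17 15 16
f 18 17 10
f 22 24 21
f 25 22 21
f 21 24 23
f 23 25 21
f 22 28 24
f 26 22 25
f 26 28 22
f 24 28 23
f 27 25 23
f 23 28 27
f 27 26 25
f 28 26 27



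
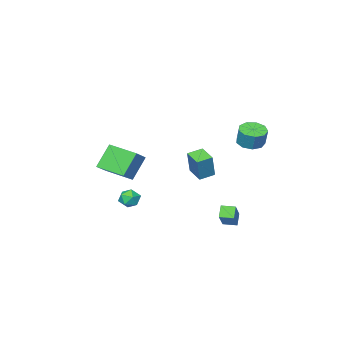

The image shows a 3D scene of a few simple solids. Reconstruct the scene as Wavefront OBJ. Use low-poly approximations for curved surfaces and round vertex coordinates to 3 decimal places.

v 1.356 3.146 1.031
v 1.789 3.411 2.569
v 1.621 4.274 0.762
v 2.055 4.539 2.3
v 2.265 2.881 0.82
v 2.699 3.146 2.358
v 2.531 4.009 0.551
v 2.964 4.274 2.089
v 1.045 -4.957 -0.278
v 2.125 -4.498 0.504
v 0.485 -3.115 -0.585
v 1.564 -2.656 0.198
v 2.116 -4.884 -1.798
v 3.195 -4.425 -1.015
v 1.555 -3.042 -2.104
v 2.635 -2.583 -1.322
v -1.692 3.64 2.237
v -1.224 4.297 1.968
v -1.081 4.657 3.093
v -1.548 4 3.363
v -1.785 4.448 1.991
v -1.641 4.808 3.116
v -2.302 4.222 2.13
v -2.159 4.581 3.255
v -2.534 3.723 2.319
v -2.39 4.083 3.444
v -2.372 3.185 2.47
v -2.228 3.545 3.595
v -1.891 2.861 2.512
v -1.747 3.221 3.637
v -1.317 2.901 2.426
v -1.174 3.261 3.551
v -0.919 3.287 2.252
v -0.775 3.646 3.377
v -0.882 3.838 2.071
v -0.738 4.198 3.196
v 3.329 -0.526 -2.794
v 3.975 -0.853 -2.664
v 2.765 -1.427 -2.256
v 3.411 -1.754 -2.126
v 3.236 -1.132 -1.773
v 3.584 -0.575 -2.106
v 3.156 -1.705 -2.814
v 3.504 -1.148 -3.147
v 3.868 -1.581 -2.676
v 3.918 -1.227 -2.033
v 2.822 -1.053 -2.887
v 2.872 -0.699 -2.244
v -0.691 2.589 -3.572
v 0.515 3.583 -2.261
v -1.224 3.263 -3.593
v -0.018 4.257 -2.282
v -0.242 2.923 -4.238
v 0.964 3.917 -2.927
v -0.775 3.597 -4.259
v 0.431 4.591 -2.948
f 2 4 1
f 5 2 1
f 1 4 3
f 3 5 1
f 2 8 4
f 6 2 5
f 6 8 2
f 4 8 3
f 7 5 3
f 3 8 7
f 7 6 5
f 8 6 7
f 10 12 9
f 13 10 9
f 9 12 11
f 11 13 9
f 10 16 12
f 14 10 13
f 14 16 10
f 12 16 11
f 15 13 11
f 11 16 15
f 15 14 13
f 16 14 15
f 18 17 21
f 18 21 19
f 19 21 22
f 19 22 20
f 21 17 23
f 21 23 22
f 22 23 24
f 22 24 20
f 23 17 25
f 23 25 24
f 24 25 26
f 24 26 20
f 25 17 27
f 25 27 26
f 26 27 28
f 26 28 20
f 27 17 29
f 27 29 28
f 28 29 30
f 28 30 20
f 29 17 31
f 29 31 30
f 30 31 32
f 30 32 20
f 31 17 33
f 31 33 32
f 32 33 34
f 32 34 20
f 33 17 35
f 33 35 34
f 34 35 36
f 34 36 20
f 35 17 18
f 35 18 36
f 36 18 19
f 36 19 20
f 37 48 42
f 37 42 38
f 37 38 44
f 37 44 47
f 37 47 48
f 38 42 46
f 42 48 41
f 48 47 39
f 47 44 43
f 44 38 45
f 40 46 41
f 40 41 39
f 40 39 43
f 40 43 45
f 40 45 46
f 41 46 42
f 39 41 48
f 43 39 47
f 45 43 44
f 46 45 38
f 50 52 49
f 53 50 49
f 49 52 51
f 51 53 49
f 50 56 52
f 54 50 53
f 54 56 50
f 52 56 51
f 55 53 51
f 51 56 55
f 55 54 53
f 56 54 55



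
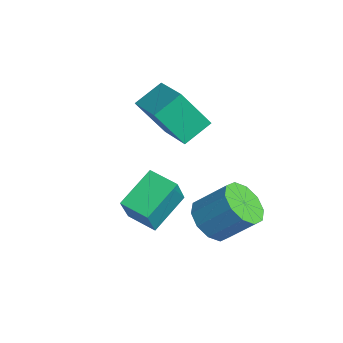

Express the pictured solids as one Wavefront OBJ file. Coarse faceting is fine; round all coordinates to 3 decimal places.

v 2.333 -0.247 -1.666
v 2.855 -0.964 -1.356
v 3.489 -0.031 -0.264
v 2.967 0.687 -0.574
v 3.156 -0.687 -1.768
v 3.791 0.246 -0.676
v 3.144 -0.242 -2.141
v 3.778 0.691 -1.049
v 2.821 0.201 -2.333
v 3.456 1.134 -1.241
v 2.312 0.474 -2.269
v 2.947 1.407 -1.178
v 1.811 0.471 -1.976
v 2.445 1.404 -0.884
v 1.509 0.194 -1.564
v 2.144 1.127 -0.472
v 1.522 -0.251 -1.191
v 2.156 0.682 -0.099
v 1.844 -0.694 -0.999
v 2.479 0.239 0.093
v 2.353 -0.967 -1.062
v 2.988 -0.034 0.029
v 2.329 -3.448 0.187
v 1.69 -2.155 1.009
v 1.689 -2.942 -1.107
v 1.05 -1.649 -0.285
v 3.25 -2.851 -0.035
v 2.611 -1.558 0.787
v 2.61 -2.345 -1.329
v 1.971 -1.052 -0.507
v -1.247 -1.558 2.225
v -1.471 -0.502 2.856
v -0.915 -0.589 0.721
v -1.139 0.467 1.351
v 0.319 -1.467 2.629
v 0.095 -0.411 3.259
v 0.651 -0.498 1.124
v 0.427 0.558 1.755
f 2 1 5
f 2 5 3
f 3 5 6
f 3 6 4
f 5 1 7
f 5 7 6
f 6 7 8
f 6 8 4
f 7 1 9
f 7 9 8
f 8 9 10
f 8 10 4
f 9 1 11
f 9 11 10
f 10 11 12
f 10 12 4
f 11 1 13
f 11 13 12
f 12 13 14
f 12 14 4
f 13 1 15
f 13 15 14
f 14 15 16
f 14 16 4
f 15 1 17
f 15 17 16
f 16 17 18
f 16 18 4
f 17 1 19
f 17 19 18
f 18 19 20
f 18 20 4
f 19 1 21
f 19 21 20
f 20 21 22
f 20 22 4
f 21 1 2
f 21 2 22
f 22 2 3
f 22 3 4
f 24 26 23
f 27 24 23
f 23 26 25
f 25 27 23
f 24 30 26
f 28 24 27
f 28 30 24
f 26 30 25
f 29 27 25
f 25 30 29
f 29 28 27
f 30 28 29
f 32 34 31
f 35 32 31
f 31 34 33
f 33 35 31
f 32 38 34
f 36 32 35
f 36 38 32
f 34 38 33
f 37 35 33
f 33 38 37
f 37 36 35
f 38 36 37



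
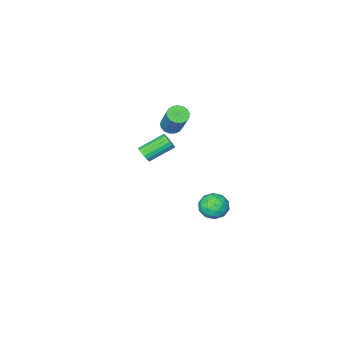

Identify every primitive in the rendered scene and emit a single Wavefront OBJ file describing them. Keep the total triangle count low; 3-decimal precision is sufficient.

v 1.937 2.235 2.808
v 2.113 1.956 3.261
v 0.66 2.406 4.105
v 0.483 2.685 3.652
v 2.21 2.204 3.296
v 0.757 2.654 4.14
v 2.245 2.458 3.219
v 0.791 2.908 4.063
v 2.208 2.662 3.048
v 0.755 3.112 3.892
v 2.11 2.767 2.822
v 0.657 3.217 3.666
v 1.972 2.751 2.593
v 0.518 3.201 3.437
v 1.826 2.616 2.413
v 0.372 3.067 3.257
v 1.705 2.394 2.324
v 0.252 2.845 3.168
v 1.637 2.136 2.345
v 0.184 2.586 3.189
v 1.638 1.9 2.473
v 0.185 2.35 3.317
v 1.708 1.741 2.677
v 0.254 2.191 3.521
v 1.829 1.695 2.911
v 0.376 2.145 3.755
v 1.976 1.773 3.122
v 0.522 2.223 3.966
v -1.361 0.329 2.894
v -0.745 0.467 2.67
v -0.382 1.629 4.382
v -0.999 1.491 4.606
v -0.925 0.703 2.548
v -0.563 1.864 4.26
v -1.206 0.853 2.506
v -0.843 2.014 4.218
v -1.522 0.883 2.553
v -1.159 2.044 4.264
v -1.801 0.786 2.677
v -1.438 1.948 4.389
v -1.979 0.585 2.852
v -1.617 1.746 4.563
v -2.016 0.325 3.036
v -1.654 1.486 4.747
v -1.903 0.066 3.188
v -1.54 1.228 4.899
v -1.666 -0.133 3.272
v -1.303 1.029 4.984
v -1.359 -0.225 3.27
v -0.996 0.936 4.982
v -1.053 -0.191 3.182
v -0.69 0.97 4.893
v -0.817 -0.038 3.028
v -0.454 1.124 4.739
v -0.706 0.2 2.843
v -0.343 1.361 4.555
v -3.872 2.193 -3.738
v -3.496 2.796 -4.425
v -2.404 1.944 -3.155
v -2.028 2.547 -3.842
v -2.587 2.914 -3.115
v -3.495 3.068 -3.475
v -2.405 1.672 -4.105
v -3.313 1.826 -4.465
v -2.59 2.474 -4.652
v -2.703 3.242 -4.04
v -3.197 1.498 -3.54
v -3.31 2.266 -2.928
v -3.813 2.517 -4.133
v -2.087 2.223 -3.447
v -2.416 2.439 -3.02
v -2.195 2.794 -3.424
v -3.812 2.677 -3.574
v -3.591 3.031 -3.978
v -3.057 3.1 -3.208
v -2.309 1.709 -3.602
v -2.088 2.063 -4.006
v -3.705 1.946 -4.156
v -3.484 2.301 -4.56
v -2.843 1.64 -4.372
v -3.06 2.682 -4.67
v -2.197 2.535 -4.327
v -2.418 2.021 -4.482
v -2.952 2.111 -4.694
v -3.126 3.133 -4.31
v -2.263 2.986 -3.968
v -2.591 3.202 -3.54
v -3.125 3.293 -3.752
v -2.593 2.943 -4.444
v -3.637 1.754 -3.612
v -2.774 1.607 -3.27
v -2.775 1.447 -3.828
v -3.309 1.538 -4.04
v -3.703 2.205 -3.253
v -2.84 2.058 -2.91
v -2.948 2.629 -2.886
v -3.482 2.719 -3.098
v -3.307 1.797 -3.136
f 2 1 5
f 2 5 3
f 3 5 6
f 3 6 4
f 5 1 7
f 5 7 6
f 6 7 8
f 6 8 4
f 7 1 9
f 7 9 8
f 8 9 10
f 8 10 4
f 9 1 11
f 9 11 10
f 10 11 12
f 10 12 4
f 11 1 13
f 11 13 12
f 12 13 14
f 12 14 4
f 13 1 15
f 13 15 14
f 14 15 16
f 14 16 4
f 15 1 17
f 15 17 16
f 16 17 18
f 16 18 4
f 17 1 19
f 17 19 18
f 18 19 20
f 18 20 4
f 19 1 21
f 19 21 20
f 20 21 22
f 20 22 4
f 21 1 23
f 21 23 22
f 22 23 24
f 22 24 4
f 23 1 25
f 23 25 24
f 24 25 26
f 24 26 4
f 25 1 27
f 25 27 26
f 26 27 28
f 26 28 4
f 27 1 2
f 27 2 28
f 28 2 3
f 28 3 4
f 30 29 33
f 30 33 31
f 31 33 34
f 31 34 32
f 33 29 35
f 33 35 34
f 34 35 36
f 34 36 32
f 35 29 37
f 35 37 36
f 36 37 38
f 36 38 32
f 37 29 39
f 37 39 38
f 38 39 40
f 38 40 32
f 39 29 41
f 39 41 40
f 40 41 42
f 40 42 32
f 41 29 43
f 41 43 42
f 42 43 44
f 42 44 32
f 43 29 45
f 43 45 44
f 44 45 46
f 44 46 32
f 45 29 47
f 45 47 46
f 46 47 48
f 46 48 32
f 47 29 49
f 47 49 48
f 48 49 50
f 48 50 32
f 49 29 51
f 49 51 50
f 50 51 52
f 50 52 32
f 51 29 53
f 51 53 52
f 52 53 54
f 52 54 32
f 53 29 55
f 53 55 54
f 54 55 56
f 54 56 32
f 55 29 30
f 55 30 56
f 56 30 31
f 56 31 32
f 57 94 73
f 94 68 97
f 73 97 62
f 94 97 73
f 57 73 69
f 73 62 74
f 69 74 58
f 73 74 69
f 57 69 78
f 69 58 79
f 78 79 64
f 69 79 78
f 57 78 90
f 78 64 93
f 90 93 67
f 78 93 90
f 57 90 94
f 90 67 98
f 94 98 68
f 90 98 94
f 58 74 85
f 74 62 88
f 85 88 66
f 74 88 85
f 62 97 75
f 97 68 96
f 75 96 61
f 97 96 75
f 68 98 95
f 98 67 91
f 95 91 59
f 98 91 95
f 67 93 92
f 93 64 80
f 92 80 63
f 93 80 92
f 64 79 84
f 79 58 81
f 84 81 65
f 79 81 84
f 60 86 72
f 86 66 87
f 72 87 61
f 86 87 72
f 60 72 70
f 72 61 71
f 70 71 59
f 72 71 70
f 60 70 77
f 70 59 76
f 77 76 63
f 70 76 77
f 60 77 82
f 77 63 83
f 82 83 65
f 77 83 82
f 60 82 86
f 82 65 89
f 86 89 66
f 82 89 86
f 61 87 75
f 87 66 88
f 75 88 62
f 87 88 75
f 59 71 95
f 71 61 96
f 95 96 68
f 71 96 95
f 63 76 92
f 76 59 91
f 92 91 67
f 76 91 92
f 65 83 84
f 83 63 80
f 84 80 64
f 83 80 84
f 66 89 85
f 89 65 81
f 85 81 58
f 89 81 85



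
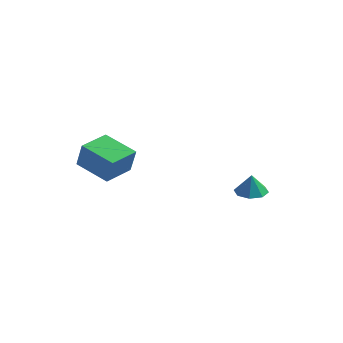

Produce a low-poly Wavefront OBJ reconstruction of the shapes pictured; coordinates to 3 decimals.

v 2.566 3.525 0.524
v 3.338 3.947 0.502
v 2.694 3.355 1.716
v 2.821 4.363 0.617
v 2.154 4.288 0.678
v 1.729 3.766 0.648
v 1.794 3.104 0.546
v 2.312 2.688 0.432
v 2.979 2.763 0.371
v 3.404 3.284 0.401
v -2.753 -3.652 3.439
v -2.216 -3.871 4.854
v -2.674 -1.94 3.674
v -2.137 -2.159 5.09
v -0.883 -3.641 2.73
v -0.346 -3.86 4.146
v -0.804 -1.929 2.966
v -0.267 -2.148 4.381
f 2 1 4
f 2 4 3
f 4 1 5
f 4 5 3
f 5 1 6
f 5 6 3
f 6 1 7
f 6 7 3
f 7 1 8
f 7 8 3
f 8 1 9
f 8 9 3
f 9 1 10
f 9 10 3
f 10 1 2
f 10 2 3
f 12 14 11
f 15 12 11
f 11 14 13
f 13 15 11
f 12 18 14
f 16 12 15
f 16 18 12
f 14 18 13
f 17 15 13
f 13 18 17
f 17 16 15
f 18 16 17



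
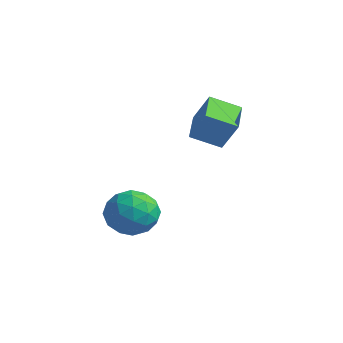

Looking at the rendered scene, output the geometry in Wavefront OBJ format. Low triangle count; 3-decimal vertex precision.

v 3.256 1.152 -1.198
v 2.637 1.806 -0.928
v 3.73 1.747 -1.554
v 3.111 2.402 -1.284
v 3.709 1.258 -0.416
v 3.09 1.913 -0.146
v 4.183 1.854 -0.772
v 3.564 2.508 -0.502
v 2.619 0.298 -3.586
v 3.289 0.276 -3.369
v 2.511 -0.816 -3.371
v 3.181 -0.838 -3.154
v 2.698 -0.495 -2.772
v 2.765 0.193 -2.905
v 3.035 -0.733 -3.835
v 3.102 -0.045 -3.968
v 3.546 -0.362 -3.522
v 3.338 -0.215 -2.866
v 2.462 -0.325 -3.874
v 2.254 -0.178 -3.218
v 2.963 0.385 -3.497
v 2.837 -0.925 -3.243
v 2.553 -0.723 -3.019
v 2.946 -0.737 -2.891
v 2.655 0.336 -3.224
v 3.049 0.323 -3.096
v 2.702 -0.13 -2.745
v 2.751 -0.863 -3.644
v 3.145 -0.876 -3.516
v 2.854 0.197 -3.849
v 3.247 0.183 -3.721
v 3.098 -0.41 -3.995
v 3.508 -0.003 -3.459
v 3.445 -0.658 -3.332
v 3.359 -0.596 -3.733
v 3.398 -0.192 -3.811
v 3.386 0.083 -3.073
v 3.322 -0.572 -2.946
v 3.039 -0.37 -2.722
v 3.078 0.035 -2.8
v 3.537 -0.292 -3.163
v 2.478 0.032 -3.794
v 2.414 -0.623 -3.667
v 2.722 -0.575 -3.94
v 2.761 -0.17 -4.018
v 2.355 0.118 -3.408
v 2.292 -0.537 -3.281
v 2.402 -0.348 -2.929
v 2.441 0.056 -3.007
v 2.263 -0.248 -3.577
f 2 4 1
f 5 2 1
f 1 4 3
f 3 5 1
f 2 8 4
f 6 2 5
f 6 8 2
f 4 8 3
f 7 5 3
f 3 8 7
f 7 6 5
f 8 6 7
f 9 46 25
f 46 20 49
f 25 49 14
f 46 49 25
f 9 25 21
f 25 14 26
f 21 26 10
f 25 26 21
f 9 21 30
f 21 10 31
f 30 31 16
f 21 31 30
f 9 30 42
f 30 16 45
f 42 45 19
f 30 45 42
f 9 42 46
f 42 19 50
f 46 50 20
f 42 50 46
f 10 26 37
f 26 14 40
f 37 40 18
f 26 40 37
f 14 49 27
f 49 20 48
f 27 48 13
f 49 48 27
f 20 50 47
f 50 19 43
f 47 43 11
f 50 43 47
f 19 45 44
f 45 16 32
f 44 32 15
f 45 32 44
f 16 31 36
f 31 10 33
f 36 33 17
f 31 33 36
f 12 38 24
f 38 18 39
f 24 39 13
f 38 39 24
f 12 24 22
f 24 13 23
f 22 23 11
f 24 23 22
f 12 22 29
f 22 11 28
f 29 28 15
f 22 28 29
f 12 29 34
f 29 15 35
f 34 35 17
f 29 35 34
f 12 34 38
f 34 17 41
f 38 41 18
f 34 41 38
f 13 39 27
f 39 18 40
f 27 40 14
f 39 40 27
f 11 23 47
f 23 13 48
f 47 48 20
f 23 48 47
f 15 28 44
f 28 11 43
f 44 43 19
f 28 43 44
f 17 35 36
f 35 15 32
f 36 32 16
f 35 32 36
f 18 41 37
f 41 17 33
f 37 33 10
f 41 33 37



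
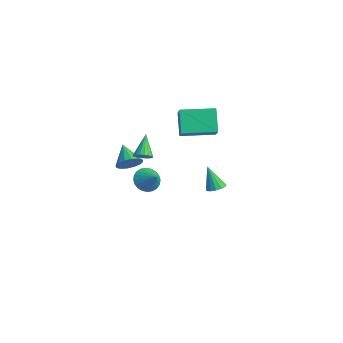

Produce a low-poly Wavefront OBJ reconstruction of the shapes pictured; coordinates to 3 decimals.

v -3.6 1.096 -3.449
v -3.104 0.887 -4.069
v -2.68 1.204 -2.751
v -3.116 1.205 -4.103
v -3.202 1.506 -4.037
v -3.347 1.745 -3.882
v -3.532 1.885 -3.661
v -3.727 1.905 -3.408
v -3.902 1.802 -3.161
v -4.031 1.591 -2.958
v -4.095 1.305 -2.83
v -4.083 0.987 -2.796
v -3.998 0.685 -2.862
v -3.852 0.447 -3.017
v -3.668 0.307 -3.238
v -3.473 0.287 -3.491
v -3.298 0.39 -3.738
v -3.168 0.601 -3.941
v -3.294 -0.099 -1.654
v -2.854 -0.171 -1.026
v -4.446 0.079 -0.826
v -2.853 0.219 -1.109
v -2.97 0.524 -1.338
v -3.174 0.661 -1.651
v -3.41 0.595 -1.966
v -3.615 0.343 -2.196
v -3.734 -0.028 -2.282
v -3.735 -0.418 -2.199
v -3.618 -0.722 -1.97
v -3.414 -0.86 -1.657
v -3.178 -0.794 -1.343
v -2.973 -0.541 -1.112
v 3.778 1.242 0.056
v 4.236 0.995 0.199
v 3.242 1.018 1.384
v 4.274 1.29 0.264
v 4.154 1.569 0.262
v 3.915 1.745 0.195
v 3.632 1.761 0.084
v 3.396 1.612 -0.036
v 3.281 1.345 -0.128
v 3.324 1.046 -0.161
v 3.511 0.808 -0.125
v 3.783 0.709 -0.032
v 4.053 0.778 0.089
v 1.718 -1.824 2.117
v 1.953 -2.128 2.467
v 0.922 -1.236 3.163
v 2.088 -1.94 2.464
v 2.149 -1.729 2.391
v 2.125 -1.537 2.265
v 2.02 -1.401 2.109
v 1.855 -1.35 1.955
v 1.663 -1.393 1.833
v 1.482 -1.521 1.767
v 1.348 -1.709 1.771
v 1.287 -1.92 1.843
v 1.311 -2.112 1.969
v 1.416 -2.248 2.125
v 1.58 -2.299 2.28
v 1.772 -2.256 2.402
v -2.796 2.551 1.825
v -1.693 2.072 2.738
v -2.04 4.327 1.844
v -0.937 3.847 2.757
v -1.923 2.193 0.583
v -0.82 1.713 1.496
v -1.167 3.968 0.602
v -0.064 3.489 1.515
f 2 1 4
f 2 4 3
f 4 1 5
f 4 5 3
f 5 1 6
f 5 6 3
f 6 1 7
f 6 7 3
f 7 1 8
f 7 8 3
f 8 1 9
f 8 9 3
f 9 1 10
f 9 10 3
f 10 1 11
f 10 11 3
f 11 1 12
f 11 12 3
f 12 1 13
f 12 13 3
f 13 1 14
f 13 14 3
f 14 1 15
f 14 15 3
f 15 1 16
f 15 16 3
f 16 1 17
f 16 17 3
f 17 1 18
f 17 18 3
f 18 1 2
f 18 2 3
f 20 19 22
f 20 22 21
f 22 19 23
f 22 23 21
f 23 19 24
f 23 24 21
f 24 19 25
f 24 25 21
f 25 19 26
f 25 26 21
f 26 19 27
f 26 27 21
f 27 19 28
f 27 28 21
f 28 19 29
f 28 29 21
f 29 19 30
f 29 30 21
f 30 19 31
f 30 31 21
f 31 19 32
f 31 32 21
f 32 19 20
f 32 20 21
f 34 33 36
f 34 36 35
f 36 33 37
f 36 37 35
f 37 33 38
f 37 38 35
f 38 33 39
f 38 39 35
f 39 33 40
f 39 40 35
f 40 33 41
f 40 41 35
f 41 33 42
f 41 42 35
f 42 33 43
f 42 43 35
f 43 33 44
f 43 44 35
f 44 33 45
f 44 45 35
f 45 33 34
f 45 34 35
f 47 46 49
f 47 49 48
f 49 46 50
f 49 50 48
f 50 46 51
f 50 51 48
f 51 46 52
f 51 52 48
f 52 46 53
f 52 53 48
f 53 46 54
f 53 54 48
f 54 46 55
f 54 55 48
f 55 46 56
f 55 56 48
f 56 46 57
f 56 57 48
f 57 46 58
f 57 58 48
f 58 46 59
f 58 59 48
f 59 46 60
f 59 60 48
f 60 46 61
f 60 61 48
f 61 46 47
f 61 47 48
f 63 65 62
f 66 63 62
f 62 65 64
f 64 66 62
f 63 69 65
f 67 63 66
f 67 69 63
f 65 69 64
f 68 66 64
f 64 69 68
f 68 67 66
f 69 67 68



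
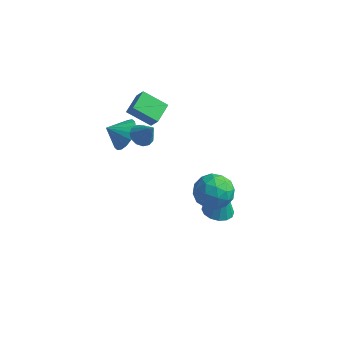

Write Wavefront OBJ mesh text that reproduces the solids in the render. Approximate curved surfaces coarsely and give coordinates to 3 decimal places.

v 1.826 3.745 -4.916
v 2.325 2.937 -4.885
v 2.134 4.015 -2.784
v 2.657 3.288 -4.977
v 2.766 3.761 -5.053
v 2.624 4.23 -5.092
v 2.268 4.569 -5.084
v 1.793 4.688 -5.03
v 1.328 4.553 -4.946
v 0.996 4.202 -4.854
v 0.886 3.729 -4.778
v 1.029 3.26 -4.739
v 1.385 2.921 -4.747
v 1.859 2.803 -4.801
v -2.491 0.784 2.65
v -1.709 0.166 3.065
v -3.329 0.196 3.35
v -1.721 0.54 3.366
v -1.885 0.963 3.525
v -2.169 1.351 3.511
v -2.517 1.626 3.326
v -2.86 1.734 3.007
v -3.13 1.654 2.617
v -3.273 1.402 2.234
v -3.262 1.028 1.933
v -3.098 0.605 1.774
v -2.814 0.217 1.789
v -2.466 -0.058 1.974
v -2.123 -0.166 2.293
v -1.853 -0.086 2.682
v -3.672 2.856 2.444
v -3.106 2.665 3.246
v -3.778 4.176 2.834
v -3.212 3.984 3.636
v -2.268 3.236 1.544
v -1.702 3.044 2.346
v -2.374 4.555 1.934
v -1.808 4.364 2.736
v 1.516 2.333 -0.579
v 2.226 3.112 -1.235
v 2.774 0.828 -1.005
v 3.484 1.607 -1.661
v 3.42 1.715 -0.427
v 2.643 2.646 -0.163
v 2.357 1.294 -2.077
v 1.58 2.225 -1.813
v 2.745 2.47 -2.16
v 3.402 2.73 -1.141
v 1.598 1.21 -1.099
v 2.255 1.47 -0.08
v 1.761 2.855 -0.869
v 3.239 1.085 -1.371
v 3.202 1.149 -0.645
v 3.619 1.607 -1.031
v 2.006 2.581 -0.24
v 2.423 3.038 -0.625
v 3.125 2.218 -0.15
v 2.577 0.902 -1.615
v 2.994 1.359 -2
v 1.381 2.333 -1.209
v 1.798 2.791 -1.595
v 1.875 1.722 -2.09
v 2.483 2.935 -1.799
v 3.222 2.05 -2.05
v 2.56 1.867 -2.294
v 2.103 2.413 -2.139
v 2.869 3.088 -1.2
v 3.609 2.203 -1.45
v 3.571 2.267 -0.725
v 3.114 2.814 -0.57
v 3.175 2.71 -1.744
v 1.391 1.737 -0.79
v 2.131 0.852 -1.04
v 1.886 1.126 -1.67
v 1.429 1.673 -1.515
v 1.778 1.89 -0.19
v 2.517 1.005 -0.441
v 2.897 1.527 -0.101
v 2.44 2.073 0.054
v 1.825 1.23 -0.496
v -1.399 0.787 3.099
v -1.007 0.25 2.774
v -0.561 0.673 4.301
v -0.818 0.609 2.677
v -0.813 1.024 2.713
v -0.995 1.364 2.872
v -1.305 1.521 3.103
v -1.644 1.445 3.333
v -1.906 1.16 3.488
v -2.007 0.757 3.519
v -1.915 0.363 3.418
v -1.659 0.104 3.214
v -1.32 0.062 2.975
f 2 1 4
f 2 4 3
f 4 1 5
f 4 5 3
f 5 1 6
f 5 6 3
f 6 1 7
f 6 7 3
f 7 1 8
f 7 8 3
f 8 1 9
f 8 9 3
f 9 1 10
f 9 10 3
f 10 1 11
f 10 11 3
f 11 1 12
f 11 12 3
f 12 1 13
f 12 13 3
f 13 1 14
f 13 14 3
f 14 1 2
f 14 2 3
f 16 15 18
f 16 18 17
f 18 15 19
f 18 19 17
f 19 15 20
f 19 20 17
f 20 15 21
f 20 21 17
f 21 15 22
f 21 22 17
f 22 15 23
f 22 23 17
f 23 15 24
f 23 24 17
f 24 15 25
f 24 25 17
f 25 15 26
f 25 26 17
f 26 15 27
f 26 27 17
f 27 15 28
f 27 28 17
f 28 15 29
f 28 29 17
f 29 15 30
f 29 30 17
f 30 15 16
f 30 16 17
f 32 34 31
f 35 32 31
f 31 34 33
f 33 35 31
f 32 38 34
f 36 32 35
f 36 38 32
f 34 38 33
f 37 35 33
f 33 38 37
f 37 36 35
f 38 36 37
f 39 76 55
f 76 50 79
f 55 79 44
f 76 79 55
f 39 55 51
f 55 44 56
f 51 56 40
f 55 56 51
f 39 51 60
f 51 40 61
f 60 61 46
f 51 61 60
f 39 60 72
f 60 46 75
f 72 75 49
f 60 75 72
f 39 72 76
f 72 49 80
f 76 80 50
f 72 80 76
f 40 56 67
f 56 44 70
f 67 70 48
f 56 70 67
f 44 79 57
f 79 50 78
f 57 78 43
f 79 78 57
f 50 80 77
f 80 49 73
f 77 73 41
f 80 73 77
f 49 75 74
f 75 46 62
f 74 62 45
f 75 62 74
f 46 61 66
f 61 40 63
f 66 63 47
f 61 63 66
f 42 68 54
f 68 48 69
f 54 69 43
f 68 69 54
f 42 54 52
f 54 43 53
f 52 53 41
f 54 53 52
f 42 52 59
f 52 41 58
f 59 58 45
f 52 58 59
f 42 59 64
f 59 45 65
f 64 65 47
f 59 65 64
f 42 64 68
f 64 47 71
f 68 71 48
f 64 71 68
f 43 69 57
f 69 48 70
f 57 70 44
f 69 70 57
f 41 53 77
f 53 43 78
f 77 78 50
f 53 78 77
f 45 58 74
f 58 41 73
f 74 73 49
f 58 73 74
f 47 65 66
f 65 45 62
f 66 62 46
f 65 62 66
f 48 71 67
f 71 47 63
f 67 63 40
f 71 63 67
f 82 81 84
f 82 84 83
f 84 81 85
f 84 85 83
f 85 81 86
f 85 86 83
f 86 81 87
f 86 87 83
f 87 81 88
f 87 88 83
f 88 81 89
f 88 89 83
f 89 81 90
f 89 90 83
f 90 81 91
f 90 91 83
f 91 81 92
f 91 92 83
f 92 81 93
f 92 93 83
f 93 81 82
f 93 82 83



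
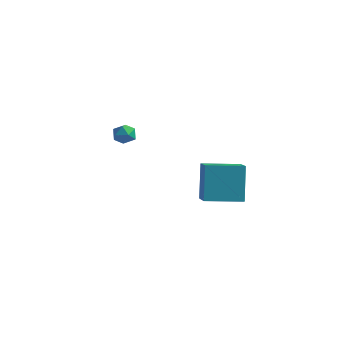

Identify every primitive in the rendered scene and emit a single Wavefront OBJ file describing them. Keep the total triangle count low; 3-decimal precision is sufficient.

v 1.731 0.627 -0.122
v 1.313 1.389 1.833
v 3.252 1.854 -0.275
v 2.833 2.616 1.681
v 2.667 -0.456 0.499
v 2.248 0.306 2.455
v 4.187 0.771 0.347
v 3.769 1.533 2.302
v -3.893 2.099 2.175
v -3.266 2.36 2.257
v -3.534 1.12 2.543
v -2.907 1.381 2.625
v -3.418 1.585 3.031
v -3.64 2.19 2.803
v -3.16 1.29 1.997
v -3.382 1.895 1.769
v -2.813 1.86 2.147
v -2.973 2.042 2.786
v -3.827 1.438 2.014
v -3.987 1.62 2.653
f 2 4 1
f 5 2 1
f 1 4 3
f 3 5 1
f 2 8 4
f 6 2 5
f 6 8 2
f 4 8 3
f 7 5 3
f 3 8 7
f 7 6 5
f 8 6 7
f 9 20 14
f 9 14 10
f 9 10 16
f 9 16 19
f 9 19 20
f 10 14 18
f 14 20 13
f 20 19 11
f 19 16 15
f 16 10 17
f 12 18 13
f 12 13 11
f 12 11 15
f 12 15 17
f 12 17 18
f 13 18 14
f 11 13 20
f 15 11 19
f 17 15 16
f 18 17 10



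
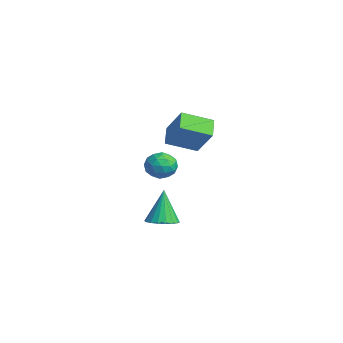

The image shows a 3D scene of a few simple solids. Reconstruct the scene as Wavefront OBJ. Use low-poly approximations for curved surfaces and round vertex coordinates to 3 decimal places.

v -0.666 0.106 -3.232
v -0.024 0.761 -3.158
v -1.194 0.394 -1.188
v -0.356 0.971 -3.274
v -0.749 1.01 -3.381
v -1.126 0.87 -3.458
v -1.412 0.579 -3.491
v -1.55 0.194 -3.472
v -1.513 -0.209 -3.406
v -1.308 -0.549 -3.305
v -0.977 -0.759 -3.19
v -0.583 -0.798 -3.083
v -0.206 -0.658 -3.005
v 0.079 -0.367 -2.973
v 0.217 0.018 -2.991
v 0.181 0.421 -3.057
v -1.402 1.057 -0.138
v -0.962 0.663 0.588
v -2.618 0.197 0.132
v -2.178 -0.197 0.858
v -2.443 0.699 0.902
v -1.691 1.231 0.735
v -1.889 -0.371 -0.015
v -1.137 0.161 -0.182
v -1.263 -0.219 0.664
v -1.605 0.442 1.231
v -1.975 0.418 -0.511
v -2.317 1.079 0.056
v -1.075 0.936 0.201
v -2.505 -0.076 0.519
v -2.66 0.451 0.545
v -2.402 0.22 0.971
v -1.504 1.27 0.287
v -1.245 1.038 0.714
v -2.115 1.059 0.899
v -2.335 -0.178 0.006
v -2.076 -0.41 0.433
v -1.178 0.64 -0.251
v -0.92 0.409 0.175
v -1.465 -0.199 -0.179
v -0.993 0.185 0.673
v -1.708 -0.32 0.832
v -1.538 -0.423 0.319
v -1.097 -0.11 0.22
v -1.195 0.574 1.006
v -1.909 0.069 1.165
v -2.065 0.596 1.19
v -1.623 0.908 1.092
v -1.372 0.056 1.05
v -1.671 0.791 -0.445
v -2.385 0.286 -0.286
v -1.957 -0.048 -0.372
v -1.515 0.264 -0.47
v -1.872 1.18 -0.112
v -2.587 0.675 0.047
v -2.483 0.97 0.5
v -2.042 1.283 0.401
v -2.208 0.804 -0.33
v 0.924 1.486 2.351
v 0.647 -0.17 3.001
v -0.033 1.901 3.001
v -0.311 0.245 3.651
v 2.111 1.875 3.849
v 1.833 0.219 4.499
v 1.153 2.29 4.499
v 0.876 0.634 5.149
f 2 1 4
f 2 4 3
f 4 1 5
f 4 5 3
f 5 1 6
f 5 6 3
f 6 1 7
f 6 7 3
f 7 1 8
f 7 8 3
f 8 1 9
f 8 9 3
f 9 1 10
f 9 10 3
f 10 1 11
f 10 11 3
f 11 1 12
f 11 12 3
f 12 1 13
f 12 13 3
f 13 1 14
f 13 14 3
f 14 1 15
f 14 15 3
f 15 1 16
f 15 16 3
f 16 1 2
f 16 2 3
f 17 54 33
f 54 28 57
f 33 57 22
f 54 57 33
f 17 33 29
f 33 22 34
f 29 34 18
f 33 34 29
f 17 29 38
f 29 18 39
f 38 39 24
f 29 39 38
f 17 38 50
f 38 24 53
f 50 53 27
f 38 53 50
f 17 50 54
f 50 27 58
f 54 58 28
f 50 58 54
f 18 34 45
f 34 22 48
f 45 48 26
f 34 48 45
f 22 57 35
f 57 28 56
f 35 56 21
f 57 56 35
f 28 58 55
f 58 27 51
f 55 51 19
f 58 51 55
f 27 53 52
f 53 24 40
f 52 40 23
f 53 40 52
f 24 39 44
f 39 18 41
f 44 41 25
f 39 41 44
f 20 46 32
f 46 26 47
f 32 47 21
f 46 47 32
f 20 32 30
f 32 21 31
f 30 31 19
f 32 31 30
f 20 30 37
f 30 19 36
f 37 36 23
f 30 36 37
f 20 37 42
f 37 23 43
f 42 43 25
f 37 43 42
f 20 42 46
f 42 25 49
f 46 49 26
f 42 49 46
f 21 47 35
f 47 26 48
f 35 48 22
f 47 48 35
f 19 31 55
f 31 21 56
f 55 56 28
f 31 56 55
f 23 36 52
f 36 19 51
f 52 51 27
f 36 51 52
f 25 43 44
f 43 23 40
f 44 40 24
f 43 40 44
f 26 49 45
f 49 25 41
f 45 41 18
f 49 41 45
f 60 62 59
f 63 60 59
f 59 62 61
f 61 63 59
f 60 66 62
f 64 60 63
f 64 66 60
f 62 66 61
f 65 63 61
f 61 66 65
f 65 64 63
f 66 64 65

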